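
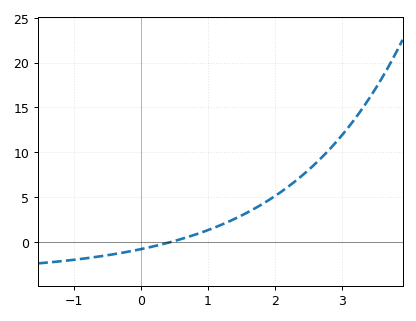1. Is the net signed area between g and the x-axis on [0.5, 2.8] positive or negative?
positive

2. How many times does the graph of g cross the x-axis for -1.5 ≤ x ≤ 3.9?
1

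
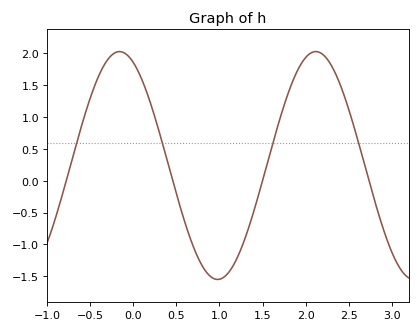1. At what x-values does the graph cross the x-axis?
-0.778, 0.458, 1.5, 2.73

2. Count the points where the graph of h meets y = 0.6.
4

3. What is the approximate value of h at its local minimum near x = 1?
-1.55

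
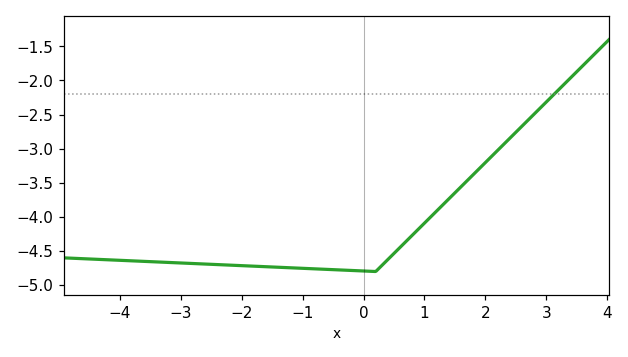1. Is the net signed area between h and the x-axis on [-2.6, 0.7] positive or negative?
negative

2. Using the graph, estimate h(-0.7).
-4.76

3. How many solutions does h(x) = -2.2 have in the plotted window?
1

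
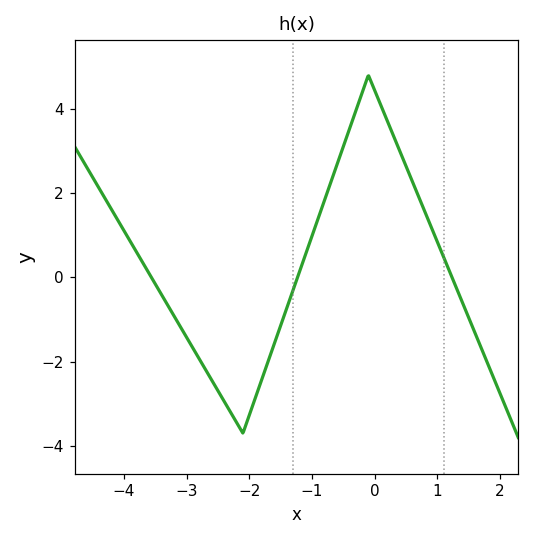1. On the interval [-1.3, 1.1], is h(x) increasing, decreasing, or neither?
neither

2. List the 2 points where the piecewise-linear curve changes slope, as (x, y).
(-2.1, -3.7); (-0.1, 4.8)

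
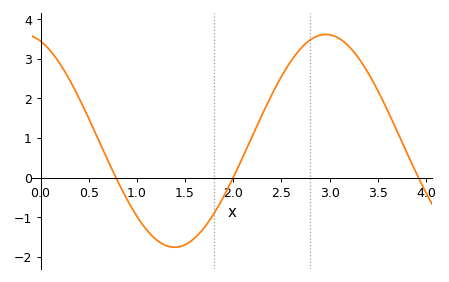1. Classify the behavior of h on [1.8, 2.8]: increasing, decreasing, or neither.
increasing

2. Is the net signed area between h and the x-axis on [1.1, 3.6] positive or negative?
positive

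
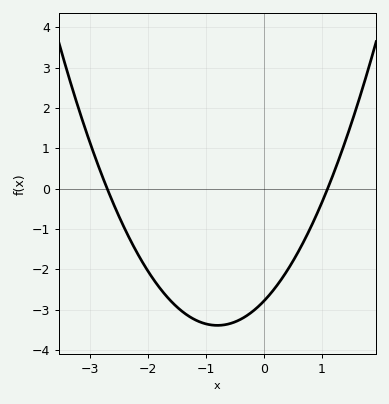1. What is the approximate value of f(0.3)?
-2.26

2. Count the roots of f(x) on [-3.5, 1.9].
2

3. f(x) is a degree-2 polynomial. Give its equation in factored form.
y = 0.94(x + 2.7)(x - 1.1)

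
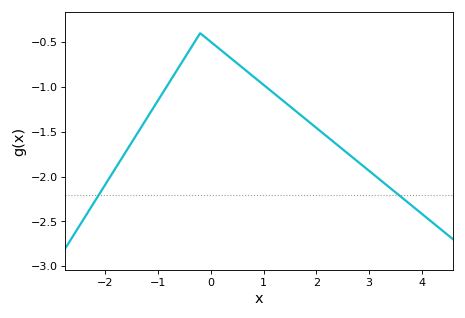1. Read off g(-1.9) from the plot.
-2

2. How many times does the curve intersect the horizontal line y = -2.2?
2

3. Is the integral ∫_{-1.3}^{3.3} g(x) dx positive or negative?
negative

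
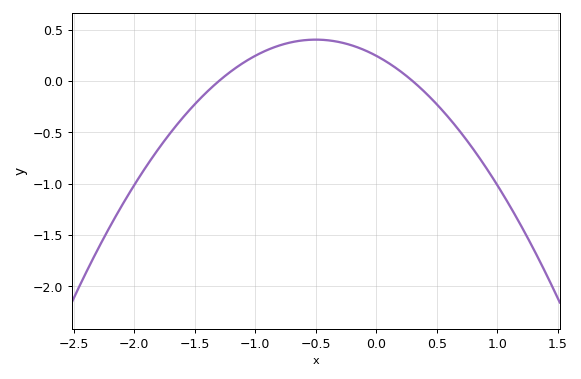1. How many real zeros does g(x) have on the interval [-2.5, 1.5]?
2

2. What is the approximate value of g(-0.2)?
0.347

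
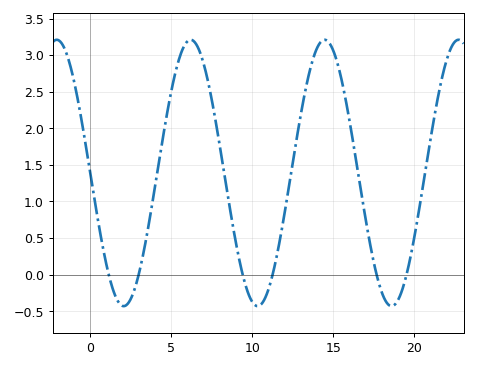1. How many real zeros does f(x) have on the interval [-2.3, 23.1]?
6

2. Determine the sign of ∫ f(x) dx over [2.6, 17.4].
positive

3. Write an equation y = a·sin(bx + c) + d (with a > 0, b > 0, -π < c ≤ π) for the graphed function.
y = 1.82sin(0.76x - 3.1) + 1.39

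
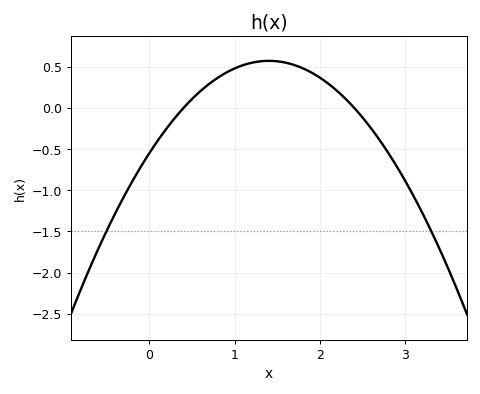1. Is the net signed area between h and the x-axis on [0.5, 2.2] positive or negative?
positive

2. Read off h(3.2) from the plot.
-1.3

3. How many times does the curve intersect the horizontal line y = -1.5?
2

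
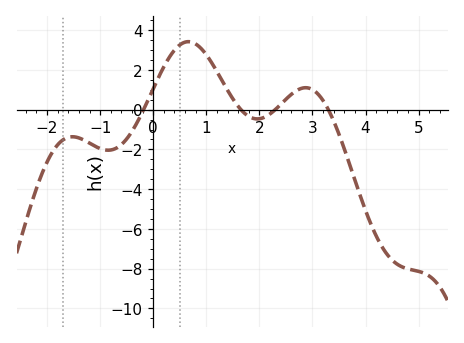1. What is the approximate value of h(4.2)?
-6.4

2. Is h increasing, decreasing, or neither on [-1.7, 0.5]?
neither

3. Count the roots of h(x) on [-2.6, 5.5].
4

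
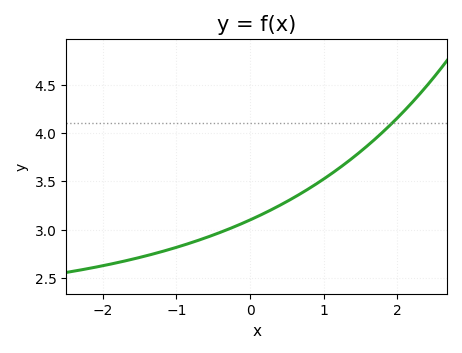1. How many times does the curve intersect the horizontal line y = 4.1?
1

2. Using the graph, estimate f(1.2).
3.65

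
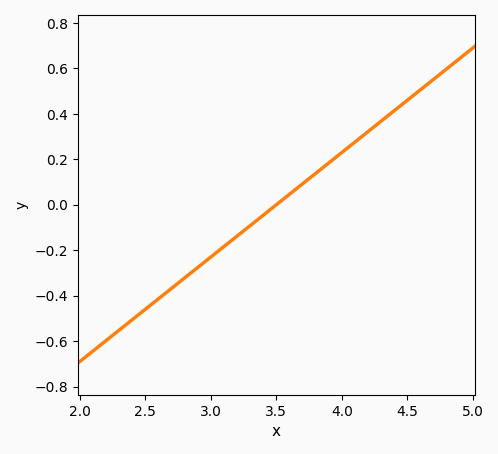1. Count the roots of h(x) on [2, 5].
1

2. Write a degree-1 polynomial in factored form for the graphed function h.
y = 0.46(x - 3.5)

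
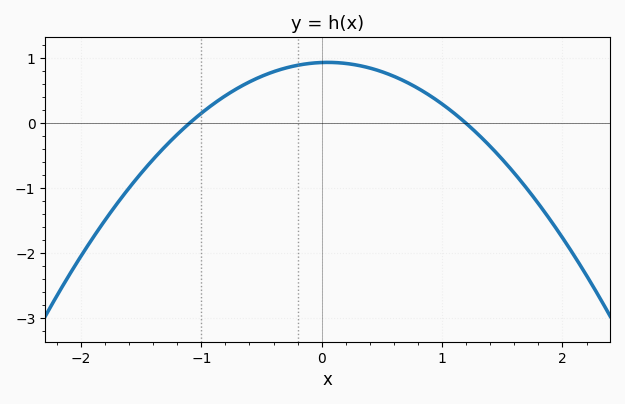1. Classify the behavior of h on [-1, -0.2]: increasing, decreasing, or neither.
increasing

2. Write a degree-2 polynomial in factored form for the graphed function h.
y = -0.71(x + 1.1)(x - 1.2)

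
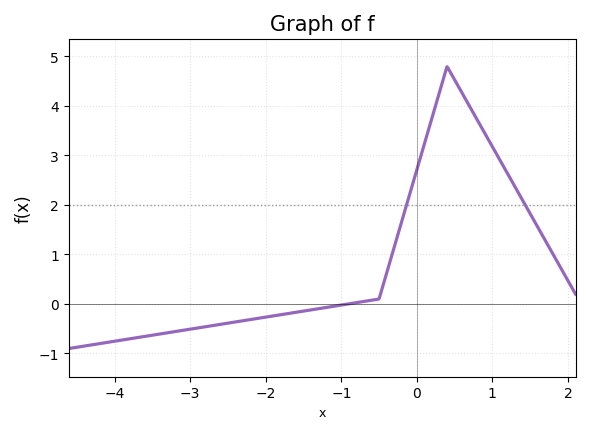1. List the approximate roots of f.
-0.911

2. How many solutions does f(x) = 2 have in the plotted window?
2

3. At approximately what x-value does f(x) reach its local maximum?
0.4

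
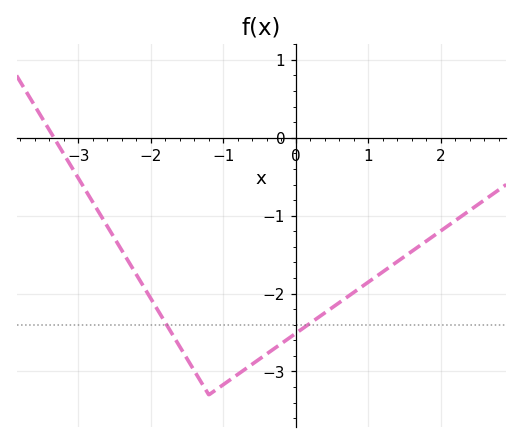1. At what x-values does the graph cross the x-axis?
-3.3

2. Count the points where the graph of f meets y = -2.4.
2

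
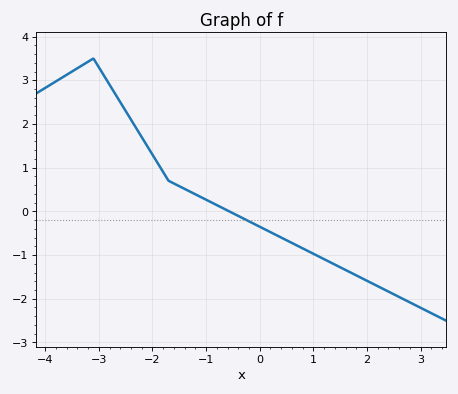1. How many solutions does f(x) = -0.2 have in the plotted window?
1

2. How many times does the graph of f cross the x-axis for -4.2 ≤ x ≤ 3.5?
1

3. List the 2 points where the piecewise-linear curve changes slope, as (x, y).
(-3.1, 3.5); (-1.7, 0.7)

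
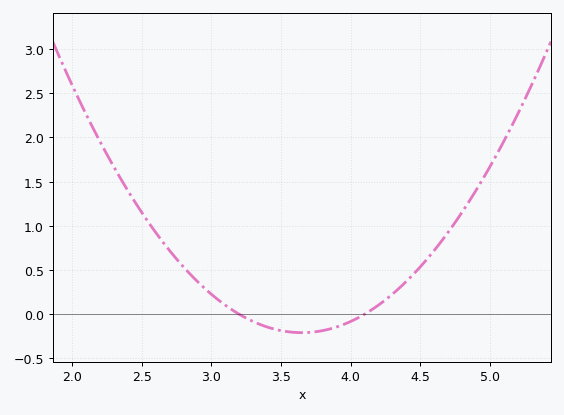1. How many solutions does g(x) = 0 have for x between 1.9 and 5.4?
2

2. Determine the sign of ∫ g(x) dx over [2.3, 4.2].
positive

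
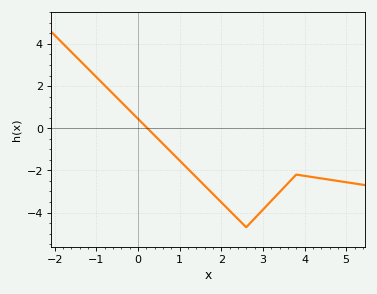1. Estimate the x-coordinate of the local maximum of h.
3.8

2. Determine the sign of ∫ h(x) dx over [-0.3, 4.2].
negative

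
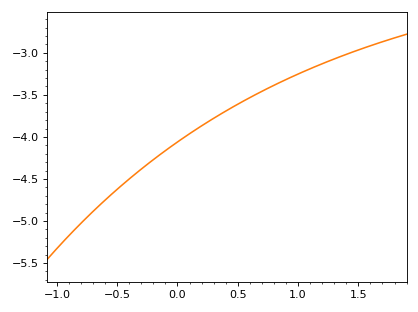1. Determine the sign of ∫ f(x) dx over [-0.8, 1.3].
negative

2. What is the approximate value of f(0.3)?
-3.8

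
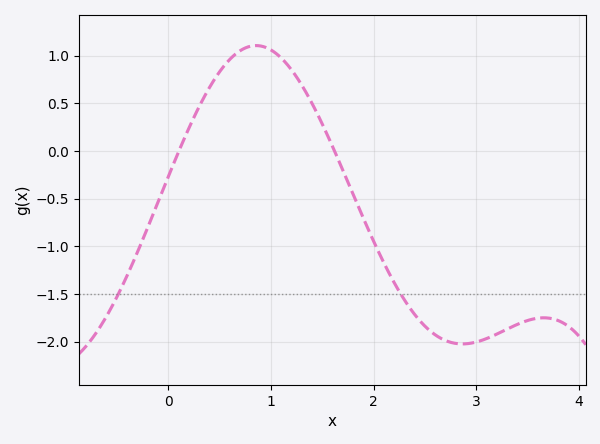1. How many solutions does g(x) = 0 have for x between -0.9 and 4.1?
2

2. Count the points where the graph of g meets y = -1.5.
2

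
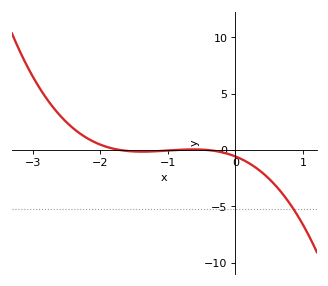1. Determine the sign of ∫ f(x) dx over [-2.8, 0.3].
positive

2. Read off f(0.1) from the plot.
-0.828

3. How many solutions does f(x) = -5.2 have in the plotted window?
1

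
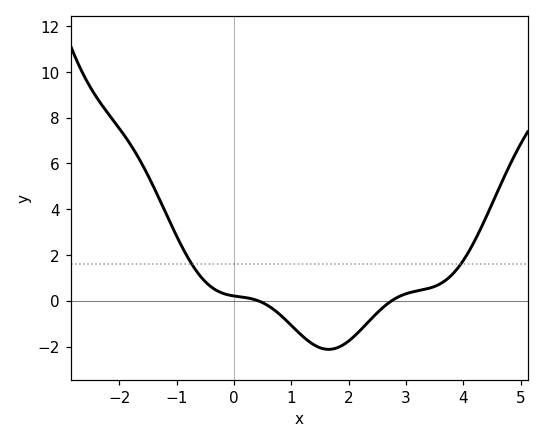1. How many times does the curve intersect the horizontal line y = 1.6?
2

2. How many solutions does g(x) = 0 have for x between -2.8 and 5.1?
2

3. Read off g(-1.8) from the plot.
6.81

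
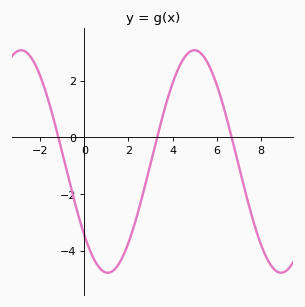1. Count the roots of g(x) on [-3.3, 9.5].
3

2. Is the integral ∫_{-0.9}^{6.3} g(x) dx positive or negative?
negative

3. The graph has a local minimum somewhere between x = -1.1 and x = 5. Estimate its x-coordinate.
1.06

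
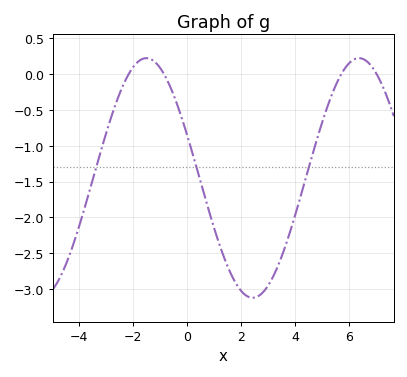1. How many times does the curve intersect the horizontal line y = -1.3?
3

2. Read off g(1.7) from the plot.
-2.85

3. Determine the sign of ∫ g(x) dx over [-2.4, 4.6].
negative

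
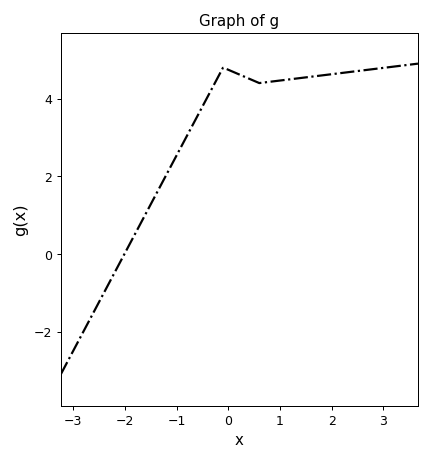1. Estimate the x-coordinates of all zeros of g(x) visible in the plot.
-2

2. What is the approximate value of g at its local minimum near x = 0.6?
4.4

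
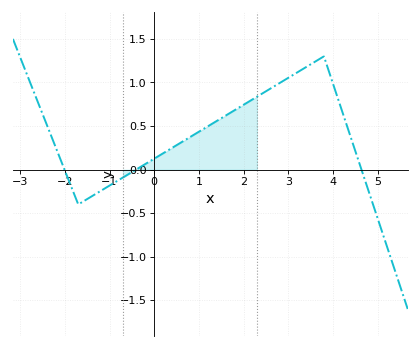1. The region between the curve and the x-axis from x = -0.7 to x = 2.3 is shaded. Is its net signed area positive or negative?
positive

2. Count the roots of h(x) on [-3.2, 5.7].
3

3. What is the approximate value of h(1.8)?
0.7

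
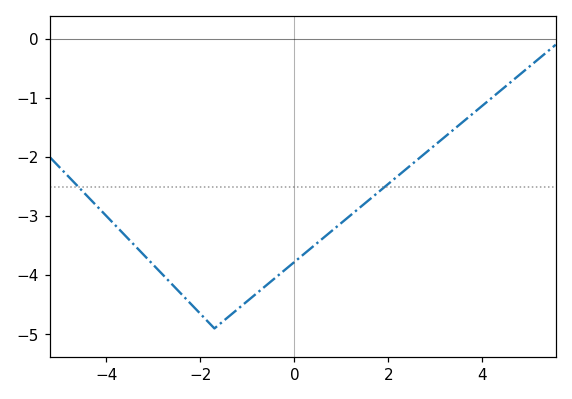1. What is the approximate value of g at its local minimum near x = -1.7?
-4.9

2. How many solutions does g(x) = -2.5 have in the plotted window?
2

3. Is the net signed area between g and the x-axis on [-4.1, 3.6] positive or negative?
negative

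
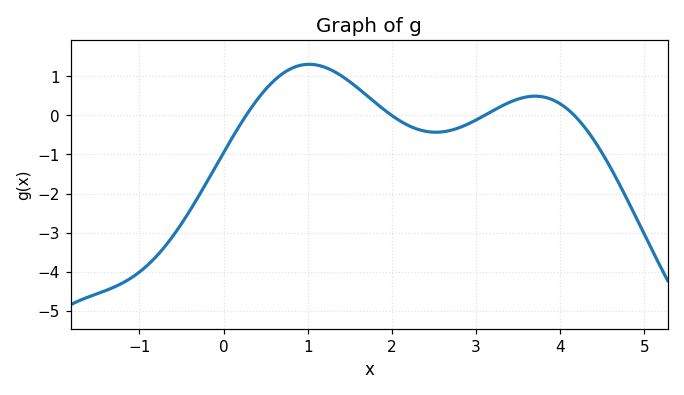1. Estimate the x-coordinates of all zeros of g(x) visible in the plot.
0.3, 2, 3.1, 4.2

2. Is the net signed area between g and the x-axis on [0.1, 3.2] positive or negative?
positive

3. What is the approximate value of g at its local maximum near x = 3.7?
0.5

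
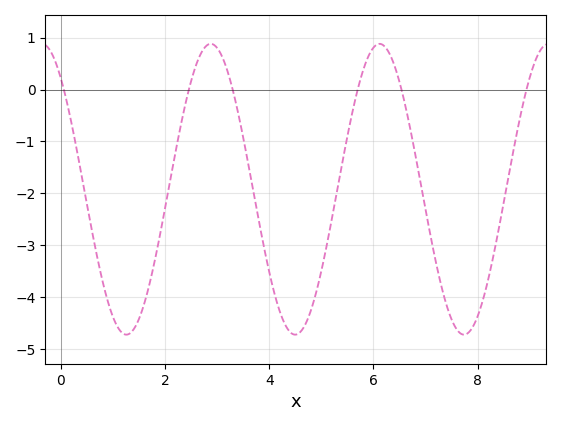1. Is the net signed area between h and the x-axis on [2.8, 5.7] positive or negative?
negative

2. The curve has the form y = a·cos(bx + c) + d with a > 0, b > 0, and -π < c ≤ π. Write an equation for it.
y = 2.8cos(1.94x + 0.7) - 1.92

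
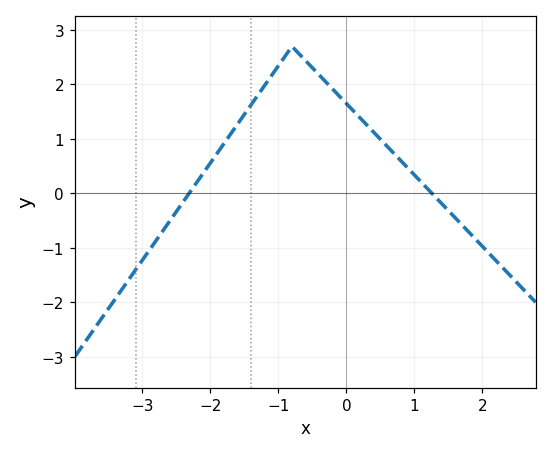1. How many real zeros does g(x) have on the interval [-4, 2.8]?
2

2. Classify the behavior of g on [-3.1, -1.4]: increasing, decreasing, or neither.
increasing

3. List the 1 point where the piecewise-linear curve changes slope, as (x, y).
(-0.8, 2.7)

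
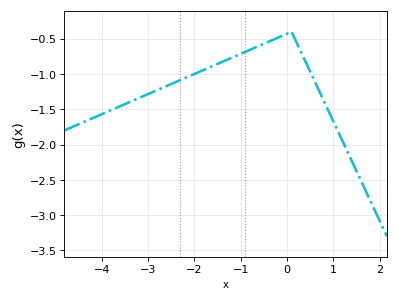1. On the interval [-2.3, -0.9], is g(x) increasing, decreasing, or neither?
increasing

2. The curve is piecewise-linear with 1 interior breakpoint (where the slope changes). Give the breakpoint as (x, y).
(0.1, -0.4)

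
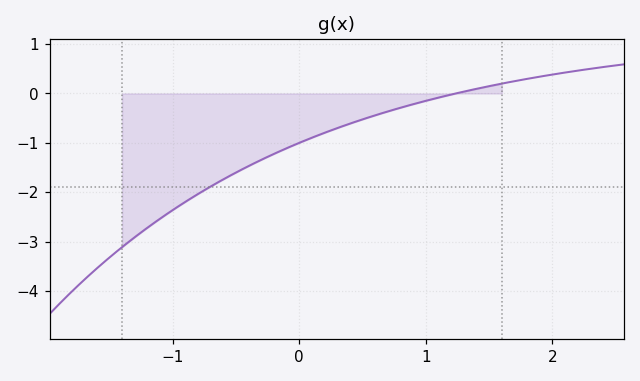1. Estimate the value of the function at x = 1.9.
0.3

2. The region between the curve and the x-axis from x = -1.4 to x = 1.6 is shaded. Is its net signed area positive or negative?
negative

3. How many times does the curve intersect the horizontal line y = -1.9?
1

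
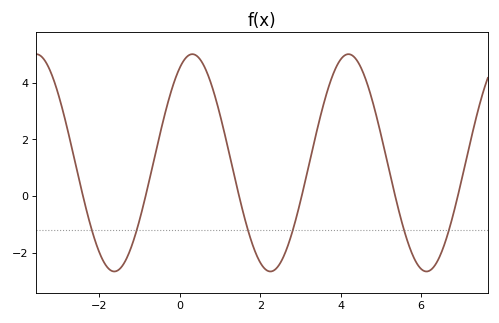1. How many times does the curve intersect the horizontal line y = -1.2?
6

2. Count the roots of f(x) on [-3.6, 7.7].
6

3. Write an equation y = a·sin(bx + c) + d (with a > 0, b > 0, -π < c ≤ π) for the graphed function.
y = 3.84sin(1.6x + 1.1) + 1.17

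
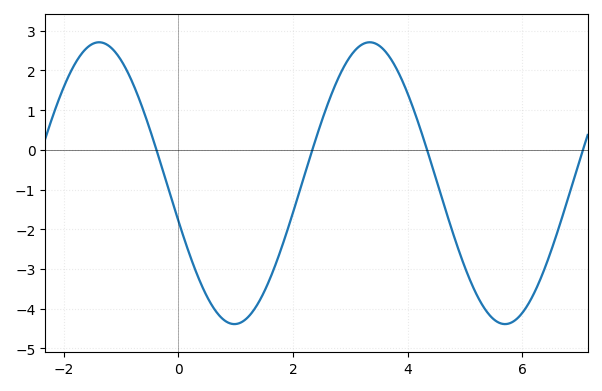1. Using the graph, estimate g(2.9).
2.12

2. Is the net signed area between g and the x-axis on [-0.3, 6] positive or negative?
negative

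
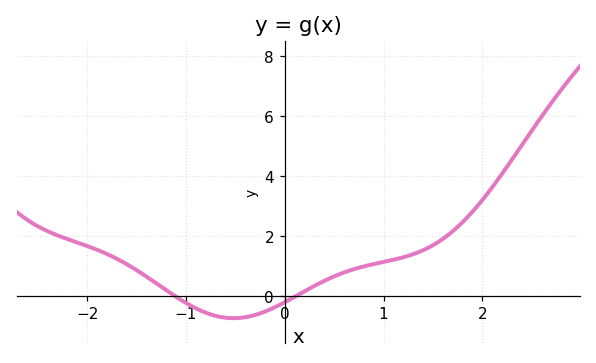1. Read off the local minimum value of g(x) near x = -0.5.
-0.8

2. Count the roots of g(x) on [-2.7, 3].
2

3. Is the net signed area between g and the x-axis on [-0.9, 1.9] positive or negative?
positive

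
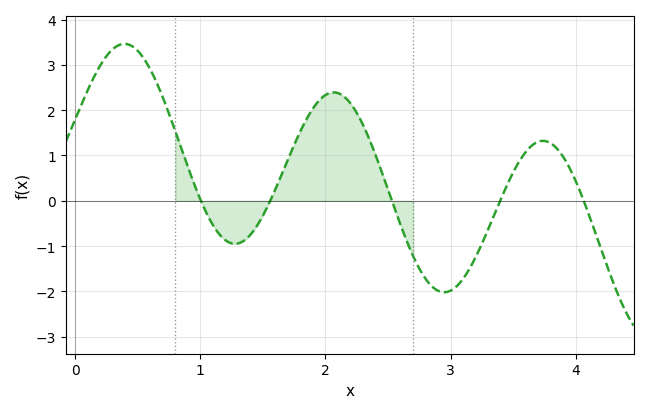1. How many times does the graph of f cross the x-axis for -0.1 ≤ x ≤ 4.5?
5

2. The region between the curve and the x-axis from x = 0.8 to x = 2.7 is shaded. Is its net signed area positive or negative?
positive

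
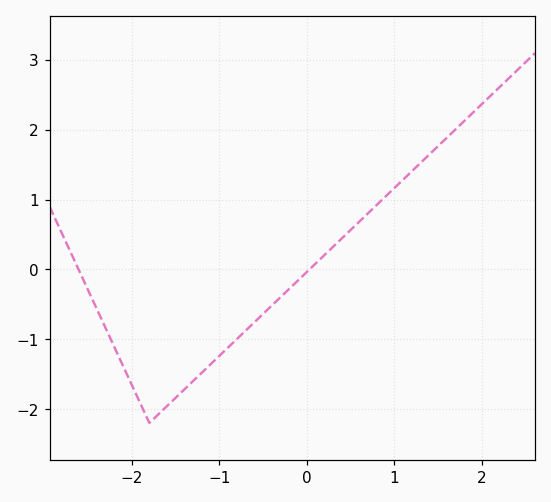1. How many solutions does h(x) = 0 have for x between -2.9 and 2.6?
2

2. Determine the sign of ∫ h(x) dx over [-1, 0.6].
negative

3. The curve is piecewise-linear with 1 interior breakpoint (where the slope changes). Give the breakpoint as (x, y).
(-1.8, -2.2)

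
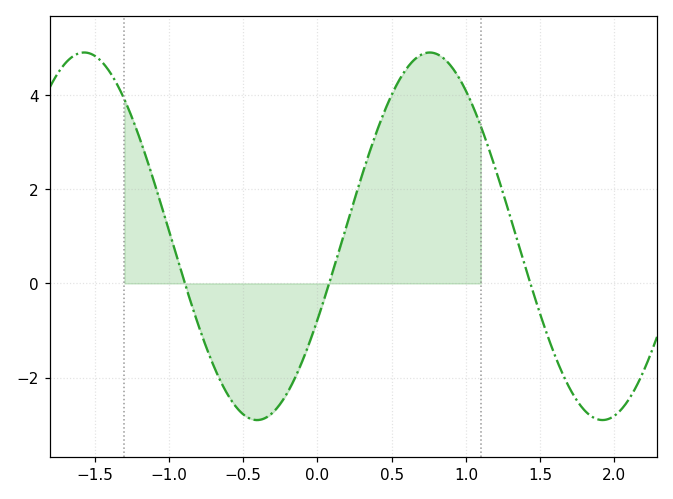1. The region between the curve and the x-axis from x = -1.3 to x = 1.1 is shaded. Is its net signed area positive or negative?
positive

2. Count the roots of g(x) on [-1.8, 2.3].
3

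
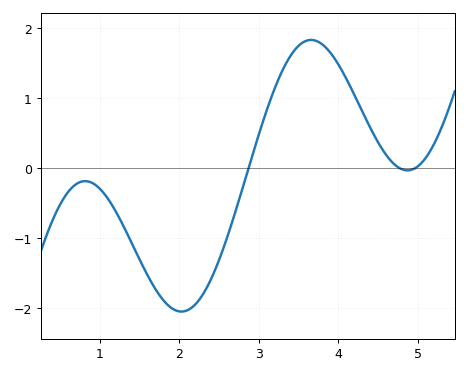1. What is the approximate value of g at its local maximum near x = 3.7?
1.8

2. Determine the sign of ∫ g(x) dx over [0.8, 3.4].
negative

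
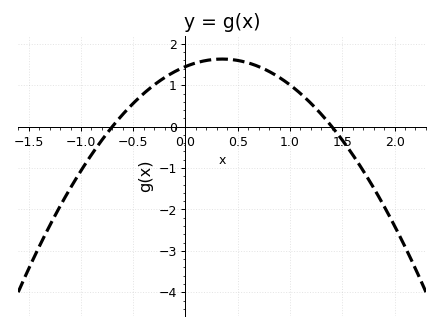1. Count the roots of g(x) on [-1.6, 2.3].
2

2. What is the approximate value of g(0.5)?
1.6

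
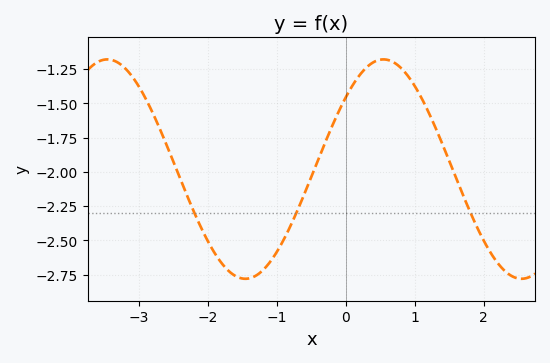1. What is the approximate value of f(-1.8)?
-2.66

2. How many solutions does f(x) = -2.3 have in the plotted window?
3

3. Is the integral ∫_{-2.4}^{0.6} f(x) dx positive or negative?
negative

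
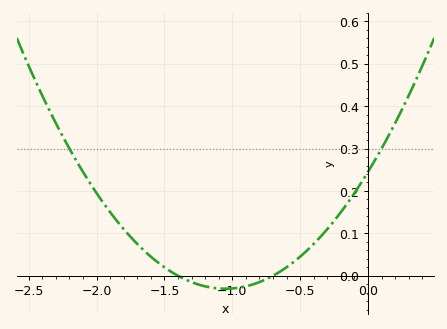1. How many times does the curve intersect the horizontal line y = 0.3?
2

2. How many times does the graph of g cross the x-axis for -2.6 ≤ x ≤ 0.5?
2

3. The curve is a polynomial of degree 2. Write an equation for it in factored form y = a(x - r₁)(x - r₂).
y = 0.25(x + 1.4)(x + 0.7)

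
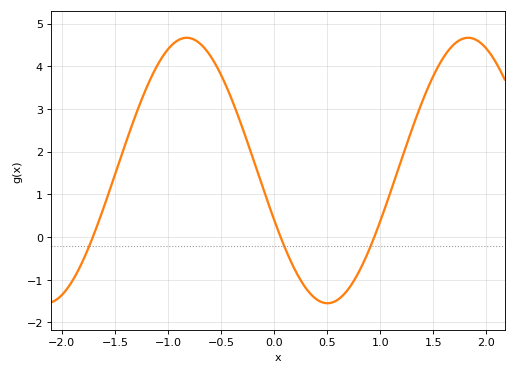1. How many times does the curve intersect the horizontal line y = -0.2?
3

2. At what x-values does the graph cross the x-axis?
-1.71, 0.061, 0.943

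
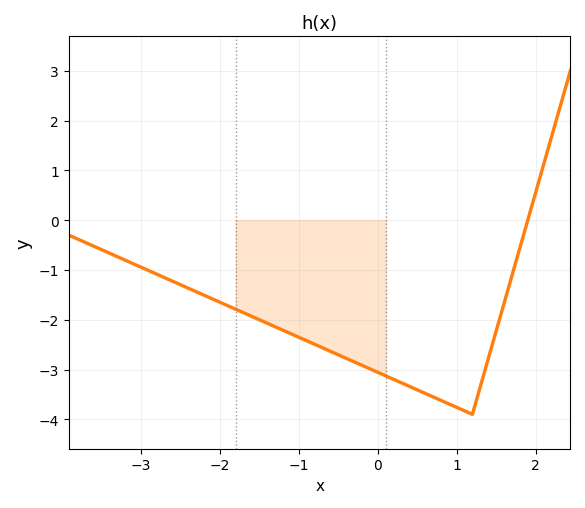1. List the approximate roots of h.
1.9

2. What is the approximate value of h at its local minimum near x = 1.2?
-3.9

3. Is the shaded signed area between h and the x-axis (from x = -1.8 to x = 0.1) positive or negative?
negative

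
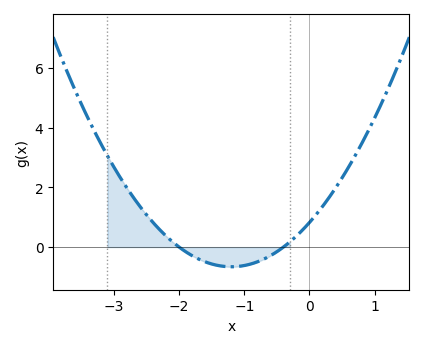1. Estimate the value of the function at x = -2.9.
2.32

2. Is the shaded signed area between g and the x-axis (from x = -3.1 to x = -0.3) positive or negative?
positive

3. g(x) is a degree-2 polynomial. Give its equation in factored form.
y = 1.03(x + 2)(x + 0.4)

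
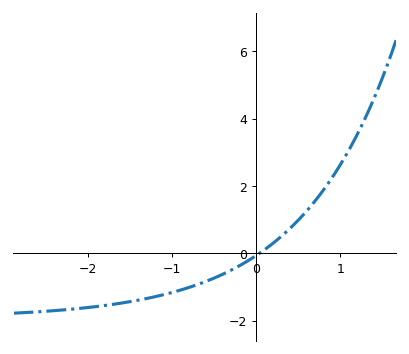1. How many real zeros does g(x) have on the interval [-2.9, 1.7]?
1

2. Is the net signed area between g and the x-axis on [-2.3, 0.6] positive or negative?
negative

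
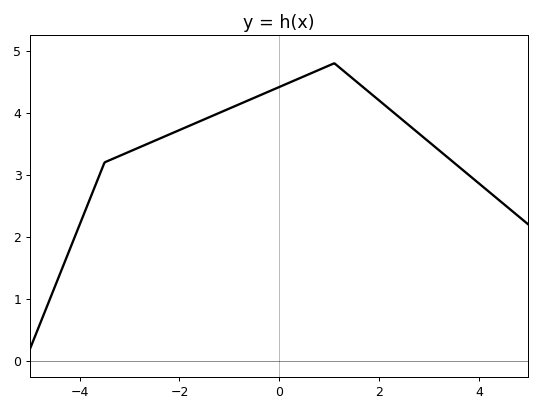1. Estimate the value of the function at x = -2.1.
3.7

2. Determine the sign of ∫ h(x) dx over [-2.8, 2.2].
positive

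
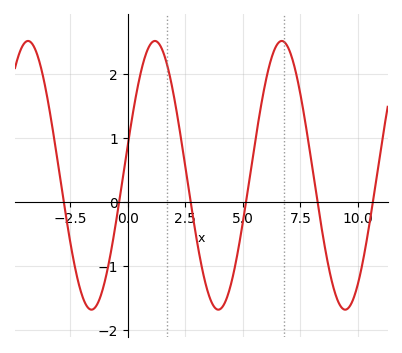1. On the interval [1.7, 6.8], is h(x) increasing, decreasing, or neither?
neither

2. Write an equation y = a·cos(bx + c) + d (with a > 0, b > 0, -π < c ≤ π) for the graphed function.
y = 2.1cos(1.1x - 1.3) + 0.41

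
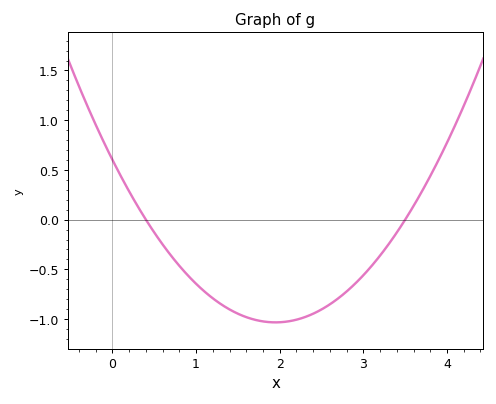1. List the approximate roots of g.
0.4, 3.5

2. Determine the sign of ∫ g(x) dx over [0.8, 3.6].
negative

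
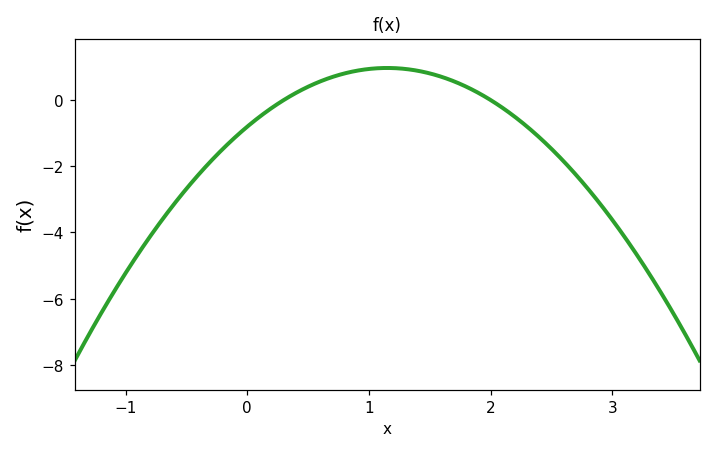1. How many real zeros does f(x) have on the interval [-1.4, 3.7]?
2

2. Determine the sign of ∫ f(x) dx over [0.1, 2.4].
positive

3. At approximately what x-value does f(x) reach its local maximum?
1.2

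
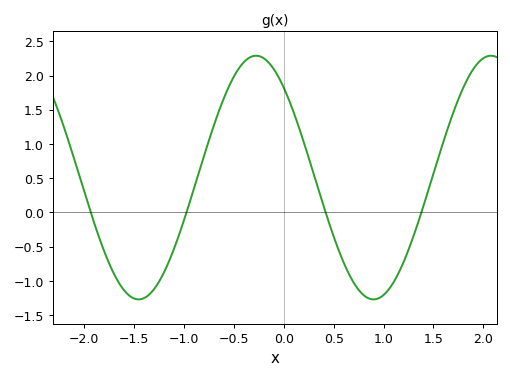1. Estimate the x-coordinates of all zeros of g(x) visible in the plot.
-1.93, -0.974, 0.42, 1.38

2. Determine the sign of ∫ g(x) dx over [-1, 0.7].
positive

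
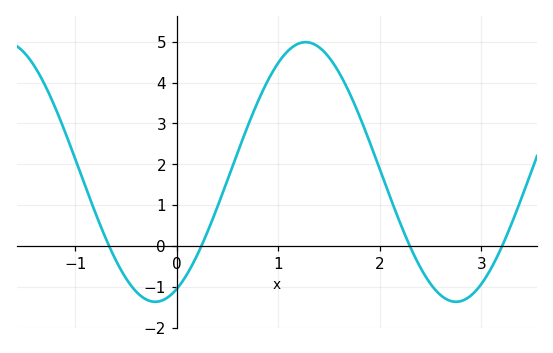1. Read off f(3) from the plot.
-0.9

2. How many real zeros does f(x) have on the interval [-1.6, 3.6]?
4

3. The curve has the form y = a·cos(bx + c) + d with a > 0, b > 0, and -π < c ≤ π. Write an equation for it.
y = 3.18cos(2.1x - 2.7) + 1.81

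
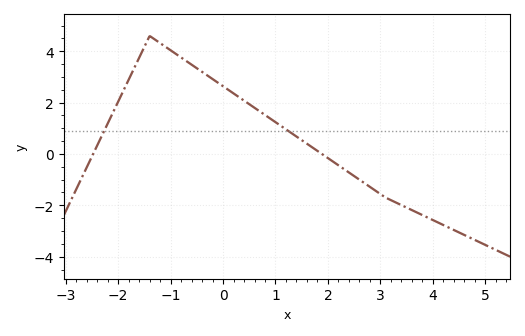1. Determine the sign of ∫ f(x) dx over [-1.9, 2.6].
positive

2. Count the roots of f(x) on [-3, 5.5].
2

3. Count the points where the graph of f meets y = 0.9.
2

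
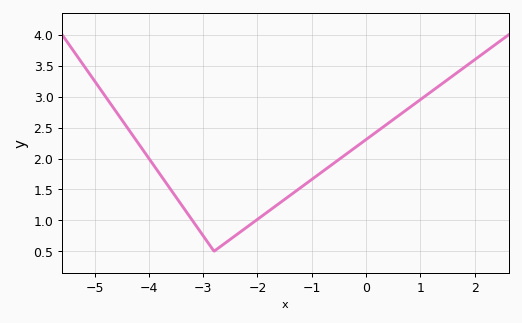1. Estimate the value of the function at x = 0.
2.3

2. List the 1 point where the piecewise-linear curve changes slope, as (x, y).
(-2.8, 0.5)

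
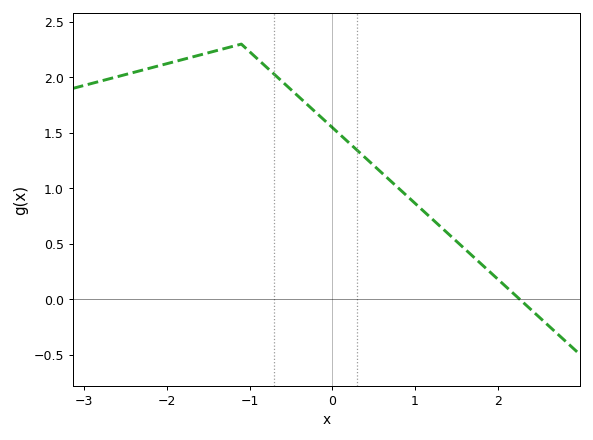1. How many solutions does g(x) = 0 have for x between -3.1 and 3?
1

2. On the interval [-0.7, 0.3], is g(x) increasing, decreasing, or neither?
decreasing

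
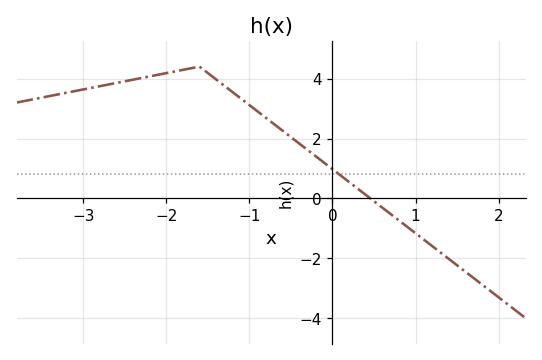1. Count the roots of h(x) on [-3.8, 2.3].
1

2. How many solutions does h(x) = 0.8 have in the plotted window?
1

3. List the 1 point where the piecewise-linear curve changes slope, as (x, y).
(-1.6, 4.4)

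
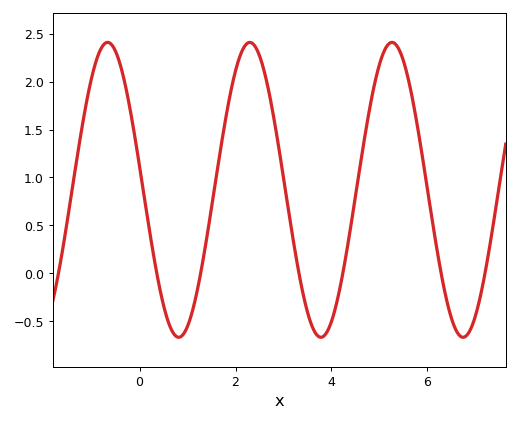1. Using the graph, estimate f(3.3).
0.05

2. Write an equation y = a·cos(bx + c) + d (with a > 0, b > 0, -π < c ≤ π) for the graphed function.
y = 1.54cos(2.1x + 1.4) + 0.87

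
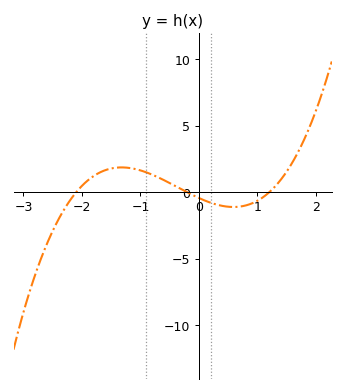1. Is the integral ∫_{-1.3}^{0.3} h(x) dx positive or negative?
positive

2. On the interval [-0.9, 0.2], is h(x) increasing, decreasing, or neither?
decreasing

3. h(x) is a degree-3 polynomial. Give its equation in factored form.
y = 0.85(x + 2.1)(x + 0.2)(x - 1.2)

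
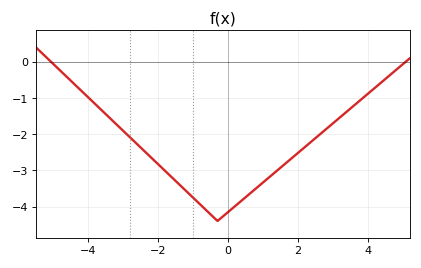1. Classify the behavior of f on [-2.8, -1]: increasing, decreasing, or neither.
decreasing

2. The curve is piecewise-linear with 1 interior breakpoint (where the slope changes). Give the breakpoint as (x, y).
(-0.3, -4.4)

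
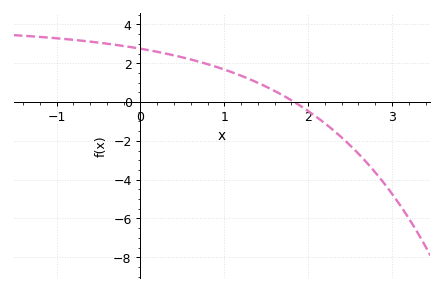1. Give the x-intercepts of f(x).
1.8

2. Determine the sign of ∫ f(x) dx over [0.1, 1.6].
positive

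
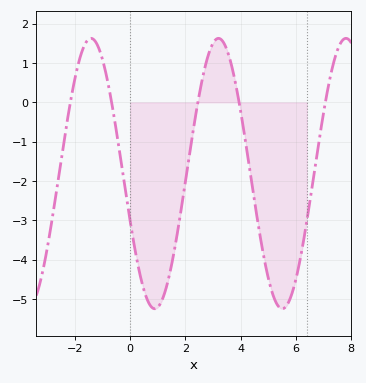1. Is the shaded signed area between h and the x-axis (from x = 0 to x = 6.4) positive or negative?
negative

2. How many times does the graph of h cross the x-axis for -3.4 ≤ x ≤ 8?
5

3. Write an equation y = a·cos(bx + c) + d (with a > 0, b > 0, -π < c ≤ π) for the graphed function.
y = 3.44cos(1.36x + 1.93) - 1.81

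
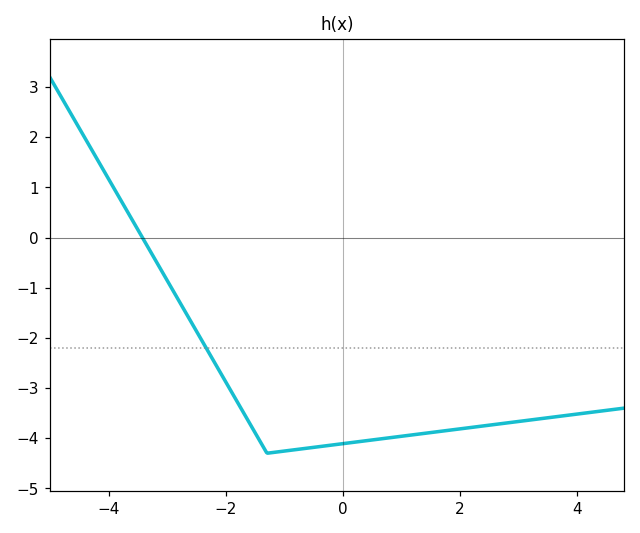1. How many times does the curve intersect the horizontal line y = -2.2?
1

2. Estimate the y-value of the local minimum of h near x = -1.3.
-4.3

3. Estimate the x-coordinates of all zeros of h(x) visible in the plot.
-3.43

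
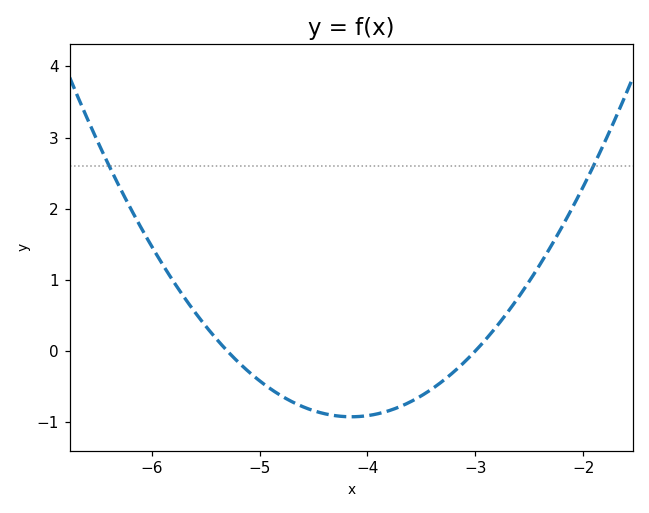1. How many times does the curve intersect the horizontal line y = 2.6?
2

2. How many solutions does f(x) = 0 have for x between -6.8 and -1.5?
2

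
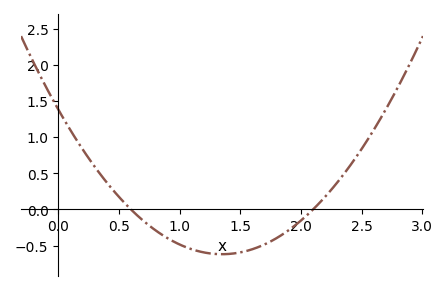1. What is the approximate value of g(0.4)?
0.35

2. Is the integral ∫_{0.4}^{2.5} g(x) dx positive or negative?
negative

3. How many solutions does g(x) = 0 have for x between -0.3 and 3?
2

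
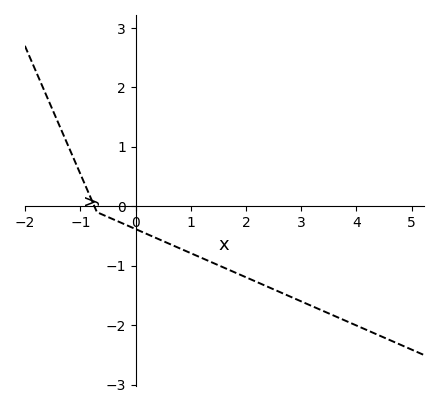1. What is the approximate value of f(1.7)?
-1.1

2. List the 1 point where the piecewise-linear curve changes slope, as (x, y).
(-0.7, -0.1)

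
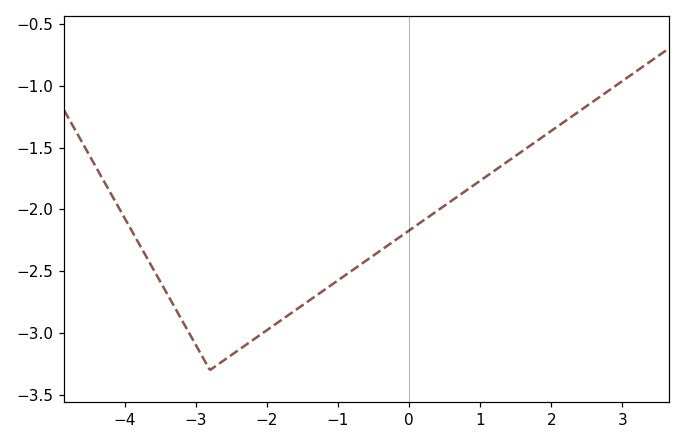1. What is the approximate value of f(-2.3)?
-3.1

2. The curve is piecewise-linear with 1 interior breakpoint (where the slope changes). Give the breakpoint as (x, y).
(-2.8, -3.3)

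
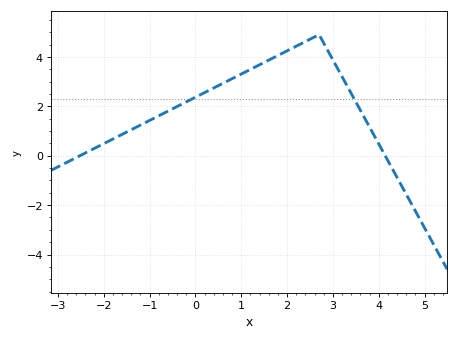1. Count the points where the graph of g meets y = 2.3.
2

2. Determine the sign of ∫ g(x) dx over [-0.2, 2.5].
positive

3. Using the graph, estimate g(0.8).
3.2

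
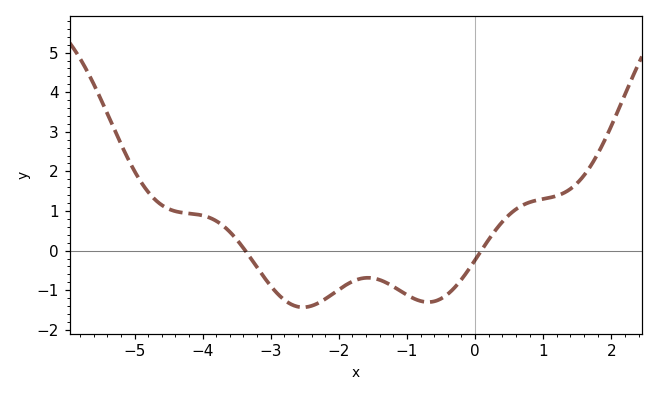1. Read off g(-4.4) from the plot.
1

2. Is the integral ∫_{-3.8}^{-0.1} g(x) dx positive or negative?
negative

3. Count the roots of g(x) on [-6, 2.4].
2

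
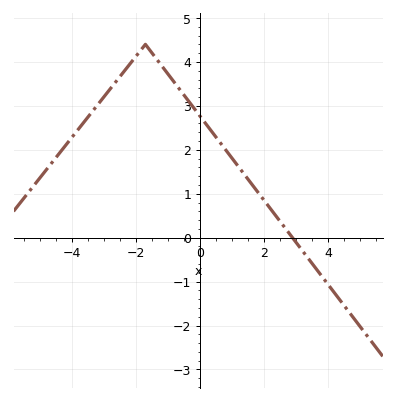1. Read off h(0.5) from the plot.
2.3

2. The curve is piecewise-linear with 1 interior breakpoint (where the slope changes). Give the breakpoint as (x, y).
(-1.7, 4.4)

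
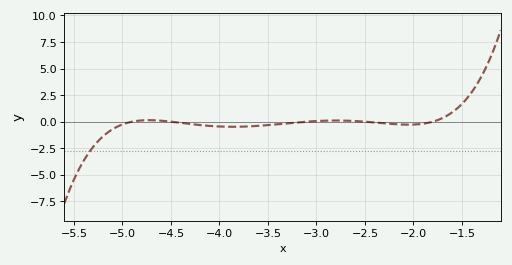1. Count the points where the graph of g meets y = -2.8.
1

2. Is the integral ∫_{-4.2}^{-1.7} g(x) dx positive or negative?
negative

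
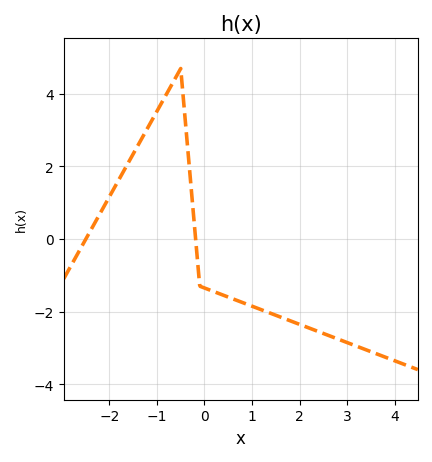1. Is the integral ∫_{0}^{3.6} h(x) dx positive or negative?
negative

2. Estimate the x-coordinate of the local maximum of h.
-0.501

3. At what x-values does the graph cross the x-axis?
-2.5, -0.187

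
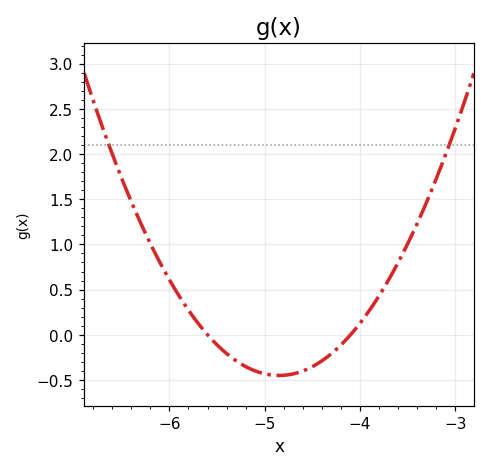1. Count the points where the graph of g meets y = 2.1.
2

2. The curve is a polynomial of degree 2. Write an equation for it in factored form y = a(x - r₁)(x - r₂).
y = 0.8(x + 5.6)(x + 4.1)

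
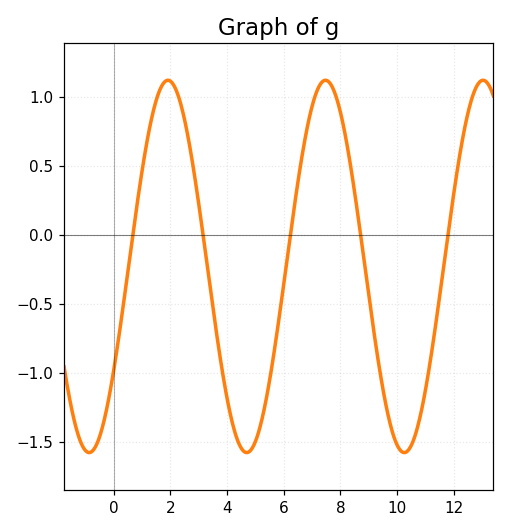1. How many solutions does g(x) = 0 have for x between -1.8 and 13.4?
5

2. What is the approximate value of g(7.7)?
1.1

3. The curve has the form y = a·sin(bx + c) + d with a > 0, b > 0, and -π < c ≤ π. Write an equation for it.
y = 1.35sin(1.1x - 0.59) - 0.23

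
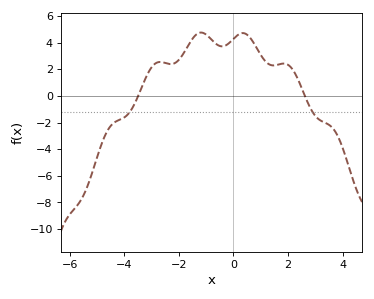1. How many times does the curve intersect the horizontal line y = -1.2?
2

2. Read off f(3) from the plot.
-1.5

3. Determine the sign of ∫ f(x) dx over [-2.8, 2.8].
positive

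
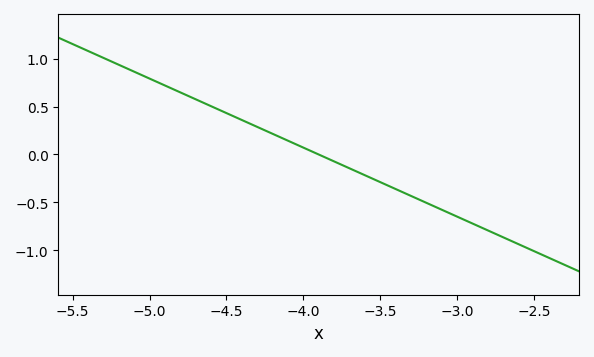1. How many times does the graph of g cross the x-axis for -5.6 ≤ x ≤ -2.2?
1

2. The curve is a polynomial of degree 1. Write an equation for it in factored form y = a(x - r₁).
y = -0.72(x + 3.9)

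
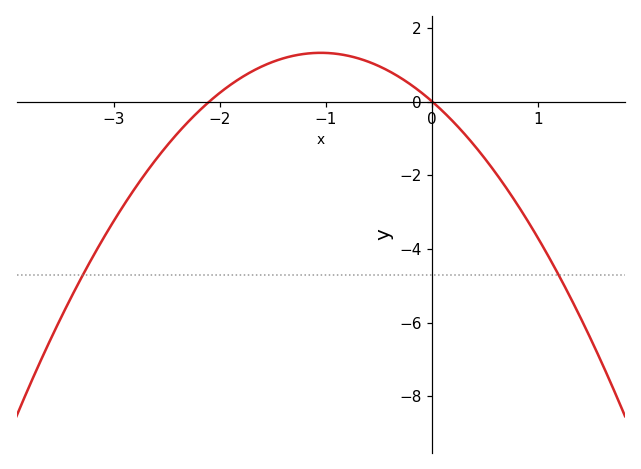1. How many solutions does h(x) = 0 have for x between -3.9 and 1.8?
2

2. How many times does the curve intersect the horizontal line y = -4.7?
2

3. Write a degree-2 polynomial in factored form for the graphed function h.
y = -1.2(x + 2.1)(x - 0)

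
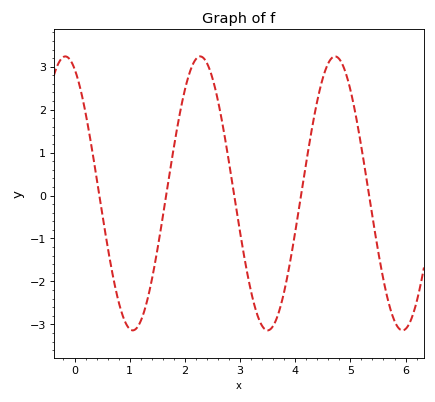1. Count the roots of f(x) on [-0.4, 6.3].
5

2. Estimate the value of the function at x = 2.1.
2.91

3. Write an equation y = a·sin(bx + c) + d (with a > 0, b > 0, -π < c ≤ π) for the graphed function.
y = 3.19sin(2.57x + 2) + 0.05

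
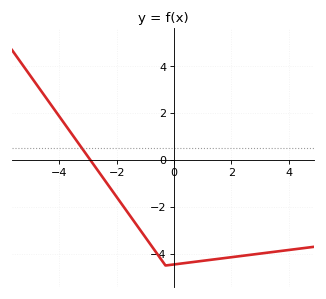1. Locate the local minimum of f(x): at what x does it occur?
-0.2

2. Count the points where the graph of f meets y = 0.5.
1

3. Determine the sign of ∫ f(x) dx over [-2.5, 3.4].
negative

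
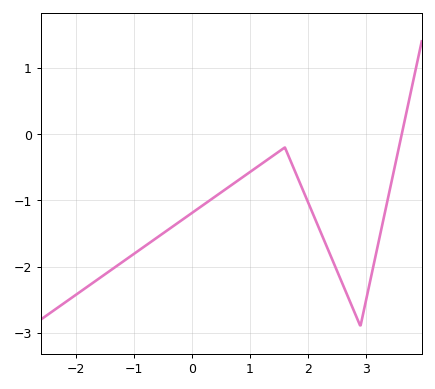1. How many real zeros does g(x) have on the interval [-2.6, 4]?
1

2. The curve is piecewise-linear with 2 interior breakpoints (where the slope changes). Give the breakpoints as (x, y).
(1.6, -0.2); (2.9, -2.9)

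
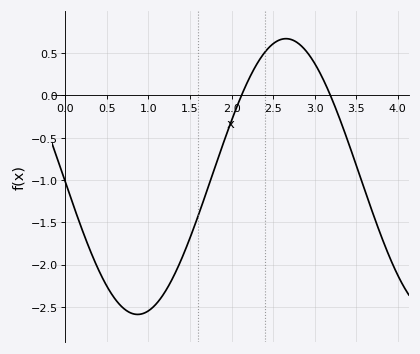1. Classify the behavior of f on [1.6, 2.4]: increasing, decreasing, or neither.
increasing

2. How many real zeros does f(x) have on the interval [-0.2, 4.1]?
2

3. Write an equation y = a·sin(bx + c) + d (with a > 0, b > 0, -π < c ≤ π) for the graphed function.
y = 1.63sin(1.76x - 3.1) - 0.96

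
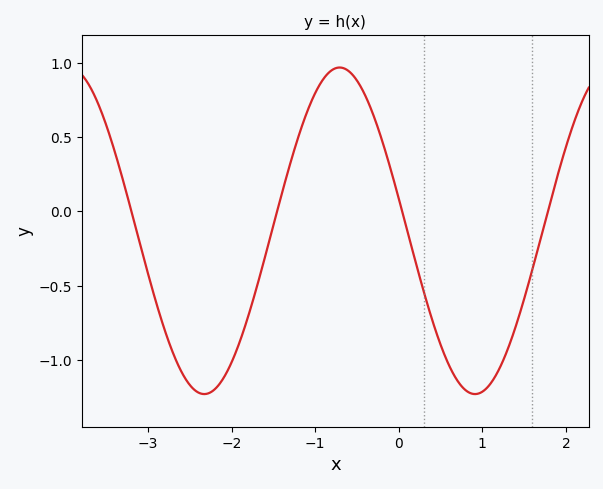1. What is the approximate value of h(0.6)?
-1.05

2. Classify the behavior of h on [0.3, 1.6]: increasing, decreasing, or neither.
neither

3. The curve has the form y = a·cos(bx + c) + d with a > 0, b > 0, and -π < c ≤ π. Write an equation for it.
y = 1.1cos(1.9x + 1.4) - 0.13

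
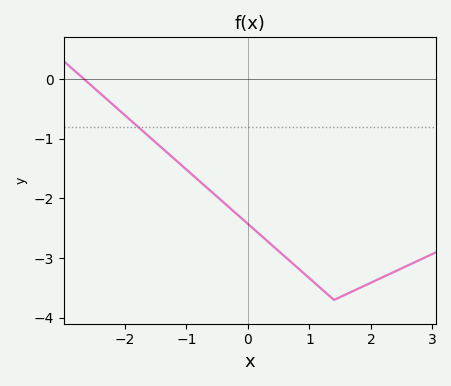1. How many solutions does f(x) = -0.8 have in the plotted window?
1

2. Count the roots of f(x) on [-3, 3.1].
1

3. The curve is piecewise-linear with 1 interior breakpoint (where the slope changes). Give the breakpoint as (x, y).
(1.4, -3.7)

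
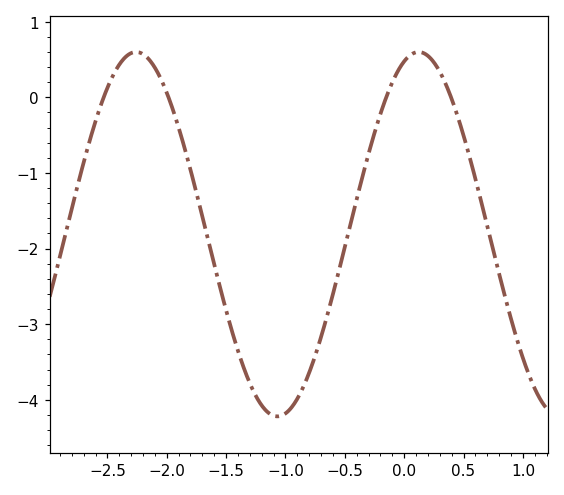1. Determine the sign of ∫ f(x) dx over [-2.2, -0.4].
negative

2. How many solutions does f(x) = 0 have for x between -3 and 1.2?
4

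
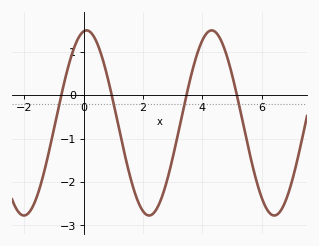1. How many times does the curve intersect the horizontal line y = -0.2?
4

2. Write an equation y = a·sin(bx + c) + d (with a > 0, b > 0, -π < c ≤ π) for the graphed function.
y = 2.13sin(1.5x + 1.4) - 0.64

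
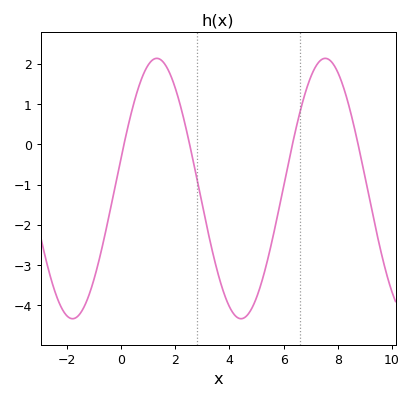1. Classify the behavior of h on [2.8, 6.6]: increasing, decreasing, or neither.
neither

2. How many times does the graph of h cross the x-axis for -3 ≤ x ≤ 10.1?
4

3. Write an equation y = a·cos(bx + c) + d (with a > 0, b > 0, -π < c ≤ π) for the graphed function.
y = 3.23cos(1.01x - 1.33) - 1.1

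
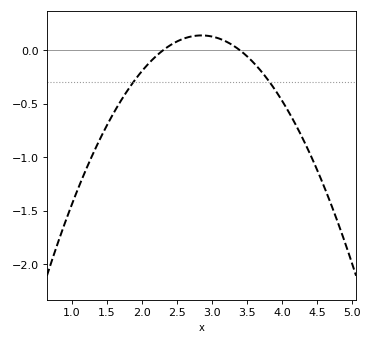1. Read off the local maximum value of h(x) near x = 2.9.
0.15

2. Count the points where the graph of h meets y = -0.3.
2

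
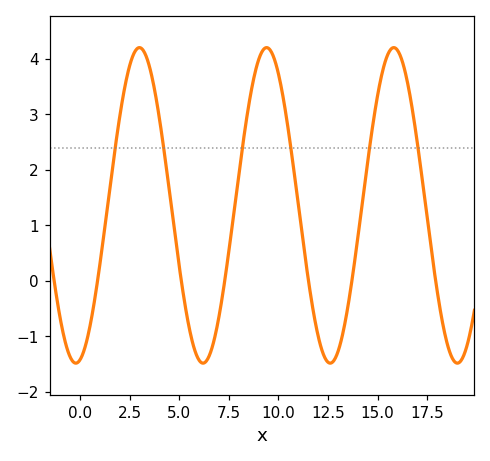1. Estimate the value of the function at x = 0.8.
-0.187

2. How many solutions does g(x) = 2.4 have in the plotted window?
6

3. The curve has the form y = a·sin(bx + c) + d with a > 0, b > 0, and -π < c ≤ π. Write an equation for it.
y = 2.84sin(0.98x - 1.36) + 1.36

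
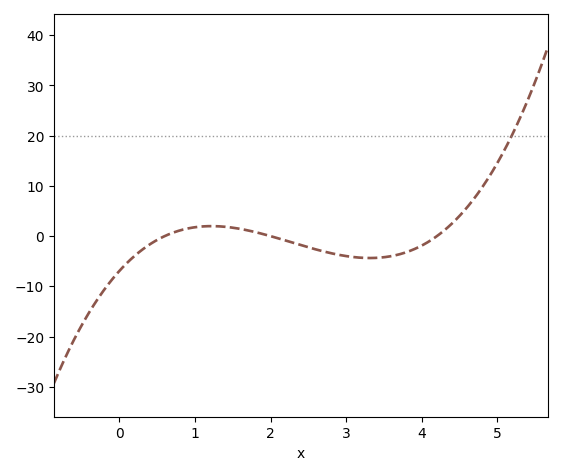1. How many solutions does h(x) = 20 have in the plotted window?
1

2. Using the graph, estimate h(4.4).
3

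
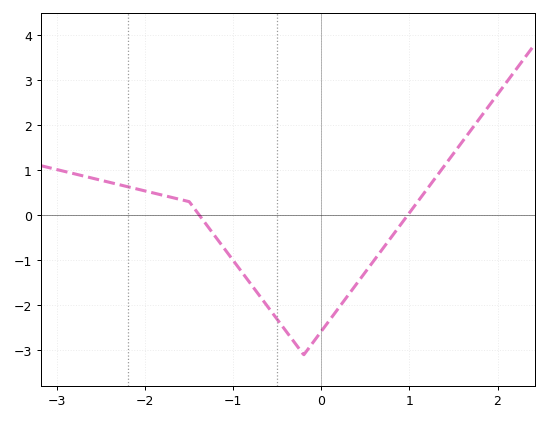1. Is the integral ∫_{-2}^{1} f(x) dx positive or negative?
negative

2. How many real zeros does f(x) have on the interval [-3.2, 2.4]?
2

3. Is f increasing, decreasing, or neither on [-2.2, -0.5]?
decreasing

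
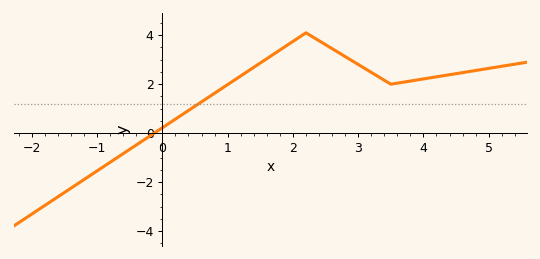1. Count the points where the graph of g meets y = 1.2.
1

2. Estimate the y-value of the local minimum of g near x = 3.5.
2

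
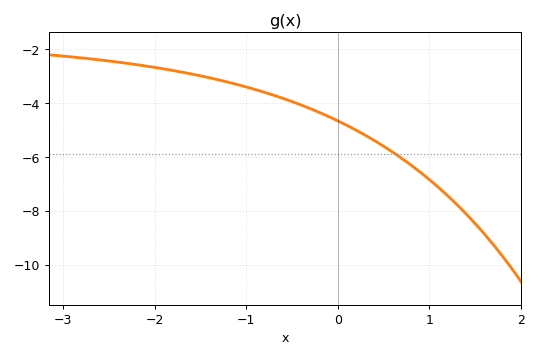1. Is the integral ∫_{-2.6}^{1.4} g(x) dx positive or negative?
negative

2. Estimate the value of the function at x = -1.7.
-2.8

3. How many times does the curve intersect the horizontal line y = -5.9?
1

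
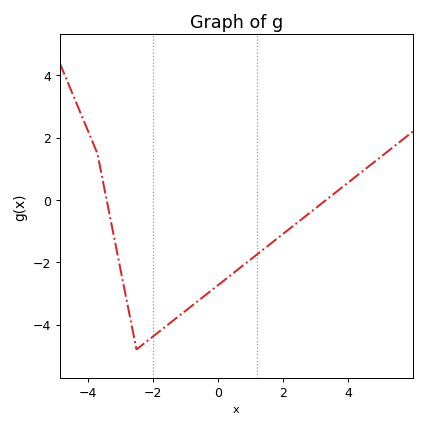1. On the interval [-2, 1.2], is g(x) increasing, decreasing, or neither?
increasing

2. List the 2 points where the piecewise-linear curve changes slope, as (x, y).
(-3.7, 1.5); (-2.5, -4.8)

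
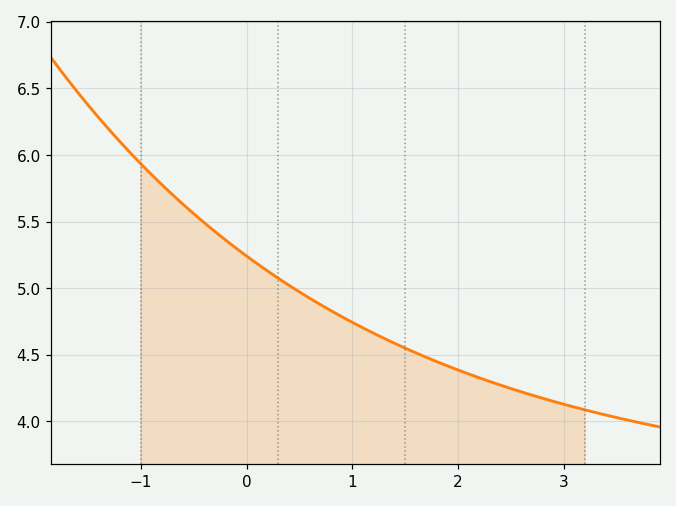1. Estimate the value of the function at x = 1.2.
4.65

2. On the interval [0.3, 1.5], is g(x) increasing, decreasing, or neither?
decreasing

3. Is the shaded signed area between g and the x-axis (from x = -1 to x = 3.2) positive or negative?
positive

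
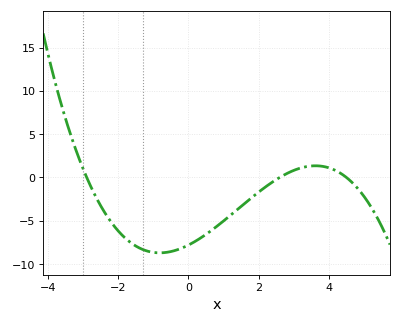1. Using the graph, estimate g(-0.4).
-8.5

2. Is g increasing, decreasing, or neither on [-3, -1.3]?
decreasing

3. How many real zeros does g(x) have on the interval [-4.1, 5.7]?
3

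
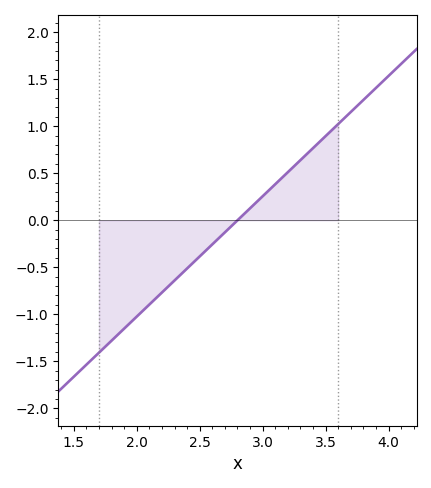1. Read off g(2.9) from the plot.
0.128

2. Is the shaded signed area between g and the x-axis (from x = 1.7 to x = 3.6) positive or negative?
negative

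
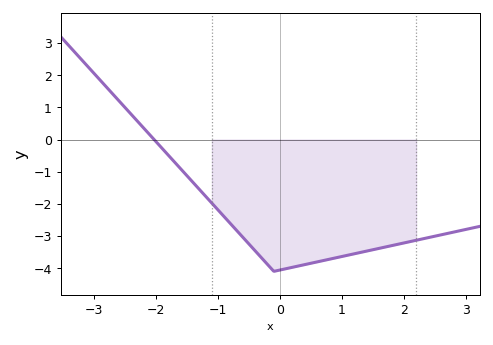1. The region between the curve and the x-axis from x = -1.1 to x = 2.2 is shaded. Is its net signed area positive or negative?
negative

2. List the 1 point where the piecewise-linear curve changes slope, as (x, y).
(-0.1, -4.1)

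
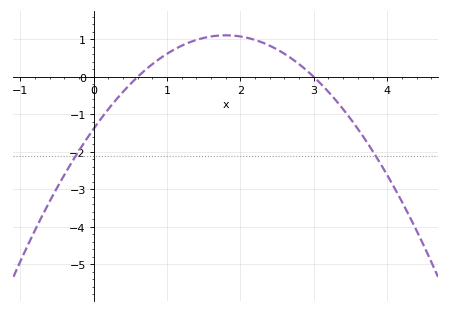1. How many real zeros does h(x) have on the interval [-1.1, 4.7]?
2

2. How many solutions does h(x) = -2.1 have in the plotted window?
2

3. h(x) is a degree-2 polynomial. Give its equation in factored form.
y = -0.77(x - 0.6)(x - 3)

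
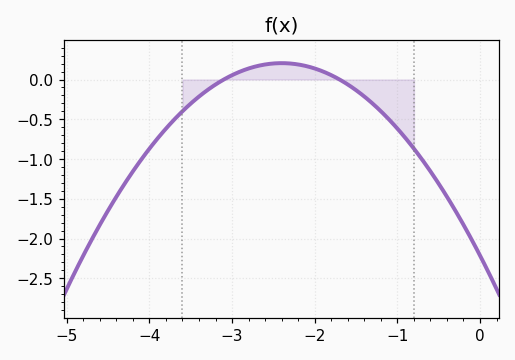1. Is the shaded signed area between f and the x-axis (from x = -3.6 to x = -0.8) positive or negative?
negative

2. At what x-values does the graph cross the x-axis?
-3.1, -1.7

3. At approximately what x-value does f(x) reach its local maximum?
-2.4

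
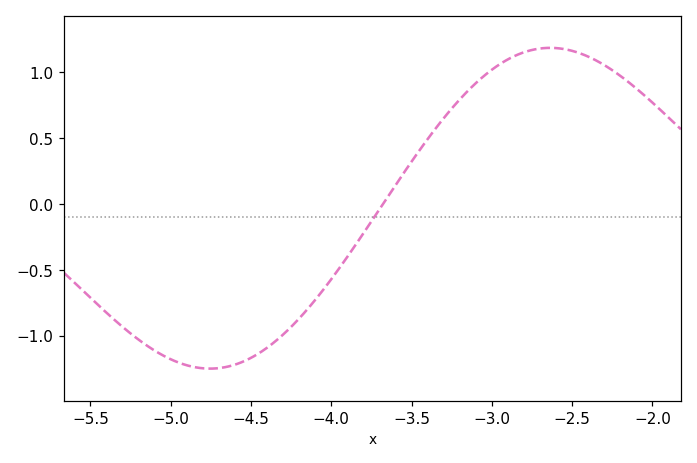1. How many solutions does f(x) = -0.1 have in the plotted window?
1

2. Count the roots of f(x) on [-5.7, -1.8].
1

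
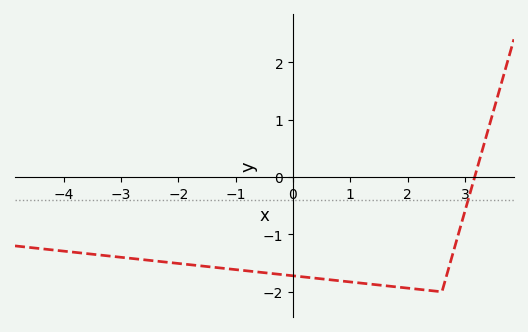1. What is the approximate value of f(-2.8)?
-1.4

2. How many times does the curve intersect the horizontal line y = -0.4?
1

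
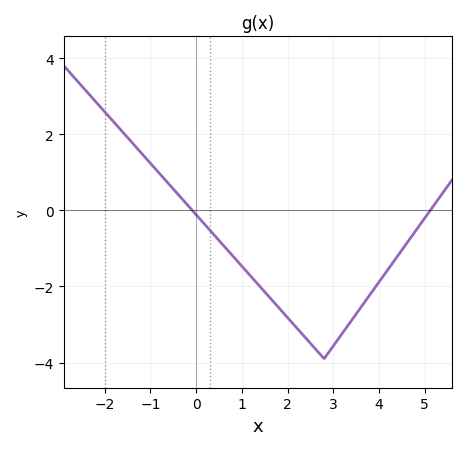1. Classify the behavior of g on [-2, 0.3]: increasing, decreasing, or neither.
decreasing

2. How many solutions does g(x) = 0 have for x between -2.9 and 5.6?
2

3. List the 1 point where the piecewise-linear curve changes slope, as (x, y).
(2.8, -3.9)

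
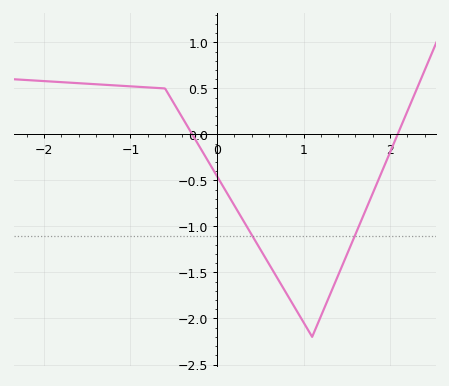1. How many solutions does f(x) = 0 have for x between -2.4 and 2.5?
2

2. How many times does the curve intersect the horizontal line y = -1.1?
2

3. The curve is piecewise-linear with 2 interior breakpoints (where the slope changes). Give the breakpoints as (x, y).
(-0.6, 0.5); (1.1, -2.2)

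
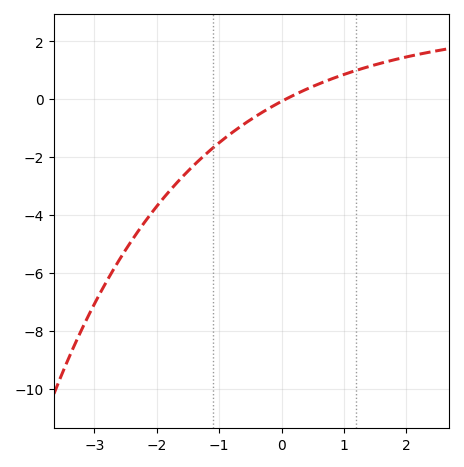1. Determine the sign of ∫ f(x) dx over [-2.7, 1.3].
negative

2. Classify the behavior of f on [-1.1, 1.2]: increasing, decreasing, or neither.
increasing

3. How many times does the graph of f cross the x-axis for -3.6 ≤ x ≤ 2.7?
1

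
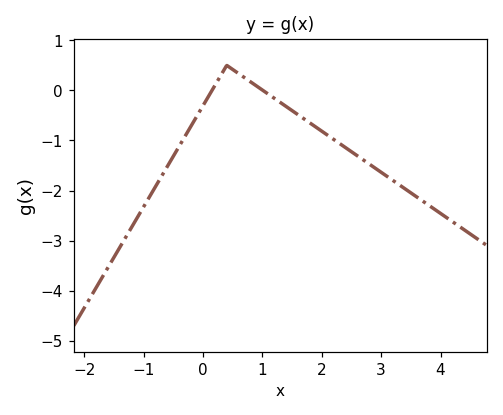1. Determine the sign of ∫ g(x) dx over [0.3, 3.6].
negative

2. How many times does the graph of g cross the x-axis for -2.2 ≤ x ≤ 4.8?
2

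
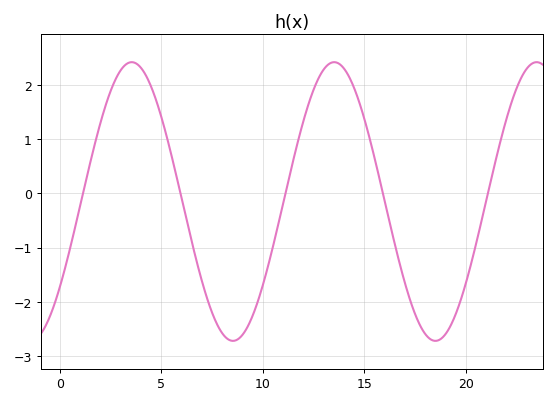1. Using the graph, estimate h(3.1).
2.3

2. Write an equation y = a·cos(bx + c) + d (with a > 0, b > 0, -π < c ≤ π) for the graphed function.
y = 2.57cos(0.63x - 2.2) - 0.15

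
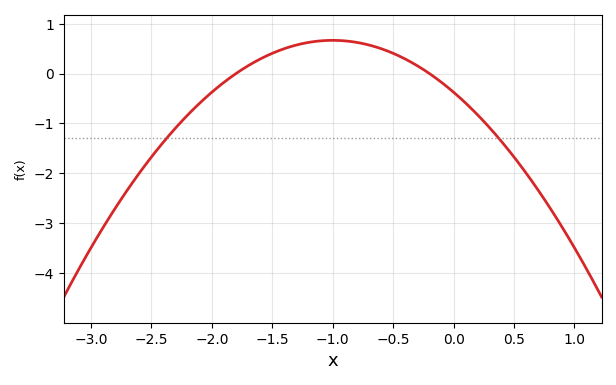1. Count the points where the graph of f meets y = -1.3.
2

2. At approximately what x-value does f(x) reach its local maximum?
-1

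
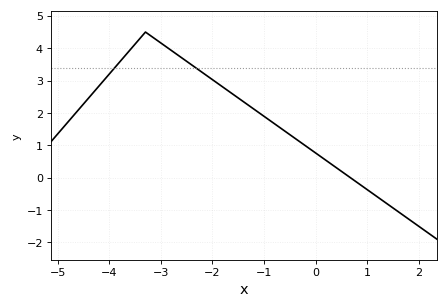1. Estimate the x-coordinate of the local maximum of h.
-3.3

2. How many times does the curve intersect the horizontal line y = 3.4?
2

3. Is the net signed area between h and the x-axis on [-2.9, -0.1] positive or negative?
positive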